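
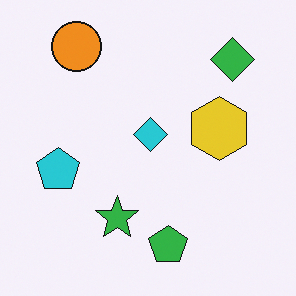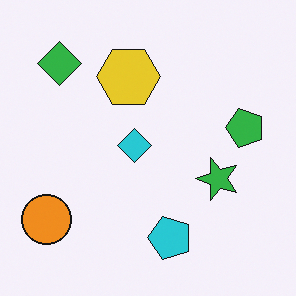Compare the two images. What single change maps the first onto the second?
It was rotated 90° counter-clockwise.

The orange circle sits in the top-left of the first image and the bottom-left of the second — consistent with a whole-image 90° counter-clockwise rotation.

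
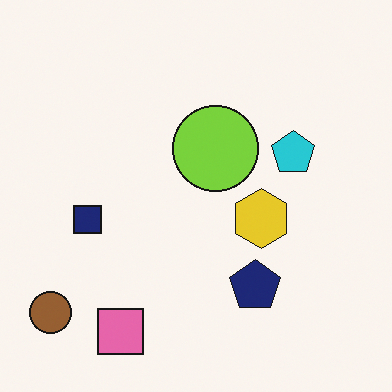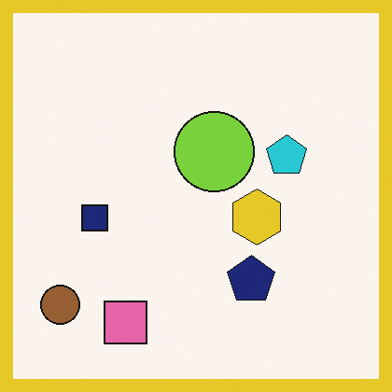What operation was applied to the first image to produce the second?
The transformation is: framed with a yellow border.

A solid yellow frame runs around the edge of the second image, with the content slightly shrunk inside it.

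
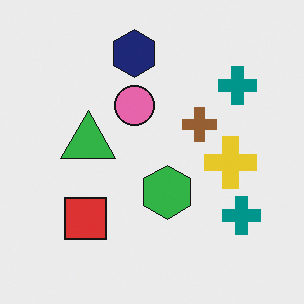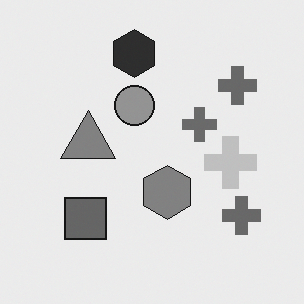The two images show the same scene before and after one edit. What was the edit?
The image was converted to grayscale.

All color is removed — every shape is now a shade of grey.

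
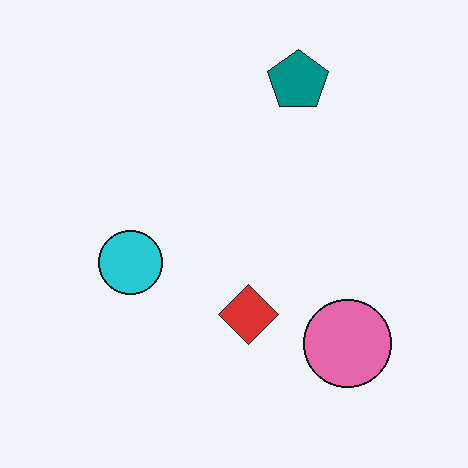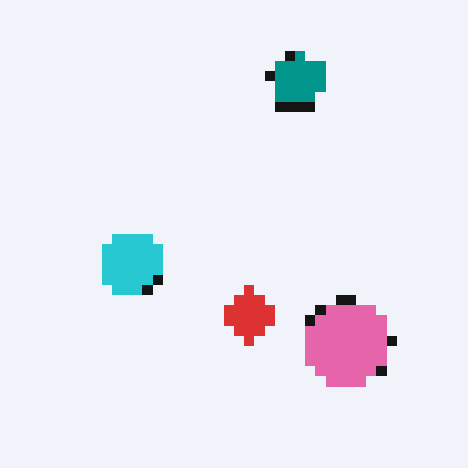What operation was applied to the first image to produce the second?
The transformation is: coarsely pixelated.

Shapes are reduced to large square blocks; fine edges and outlines are lost — a downscale-then-upscale (mosaic) effect.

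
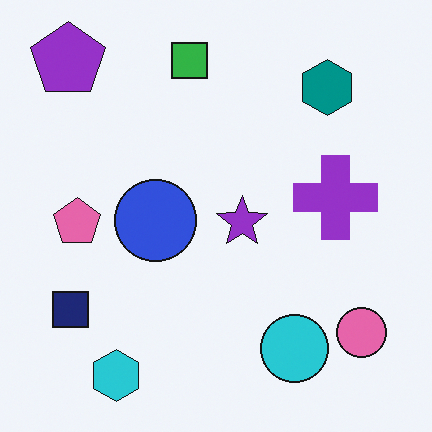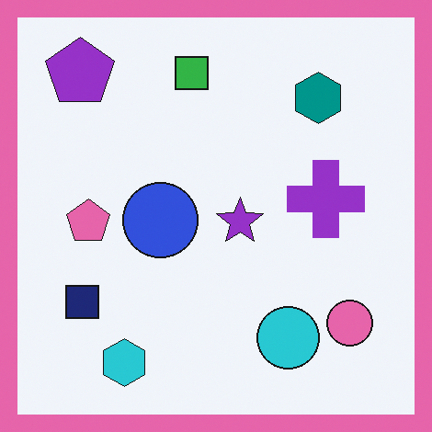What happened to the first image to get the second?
The second image is the first framed with a pink border.

A solid pink frame runs around the edge of the second image, with the content slightly shrunk inside it.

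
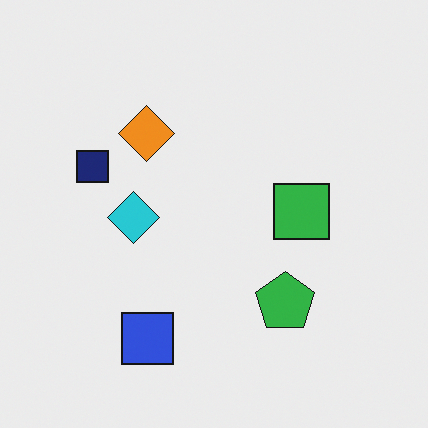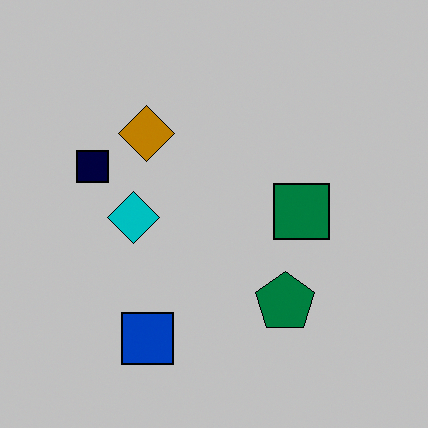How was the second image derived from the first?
The transformation is: heavily posterized to just a handful of flat colors.

Each flat color has snapped to a coarser quantized level — most visibly, the near-white background has dropped to a flat grey.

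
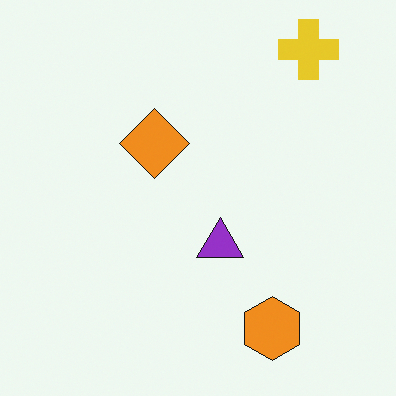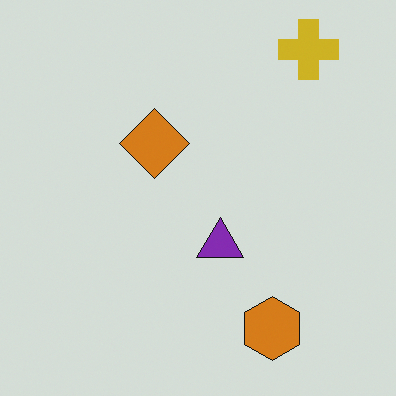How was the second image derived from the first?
The image was slightly darkened.

Every pixel — background and shapes alike — is uniformly darkened.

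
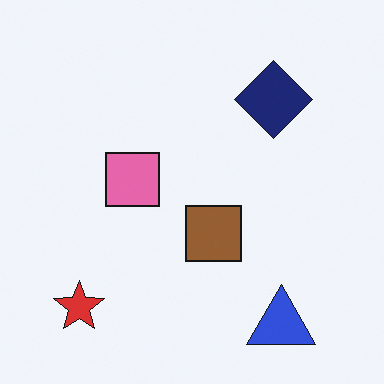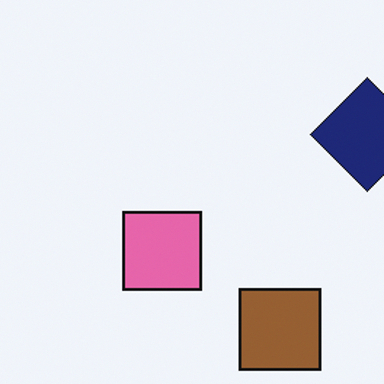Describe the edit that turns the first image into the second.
The second image is the first cropped to a modestly smaller region and rescaled.

The visible shapes are larger and the field of view is narrower; shapes near the original edges may be partly or wholly outside the frame — a crop-and-rescale.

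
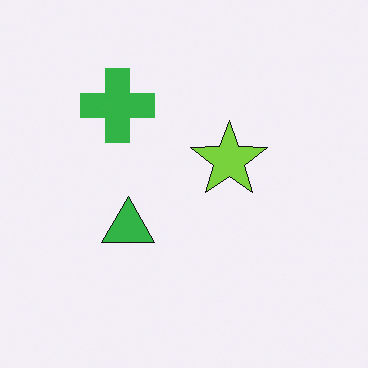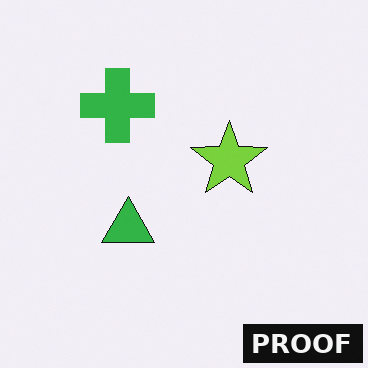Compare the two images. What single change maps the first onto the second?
The transformation is: watermarked with the text "PROOF" in the lower-right corner.

A dark label reading "PROOF" appears in the lower-right corner.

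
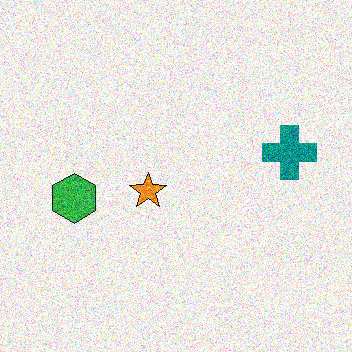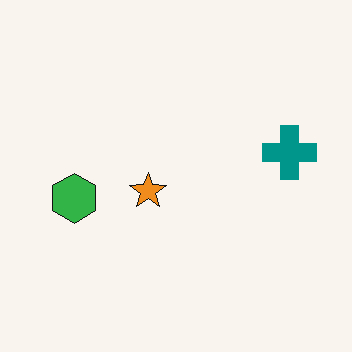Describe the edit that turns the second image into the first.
The image was degraded with strong gaussian noise.

Random speckle covers the whole image, including the flat background.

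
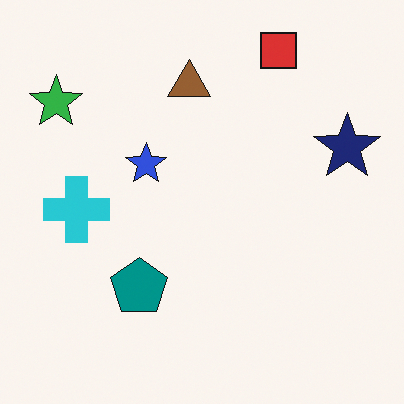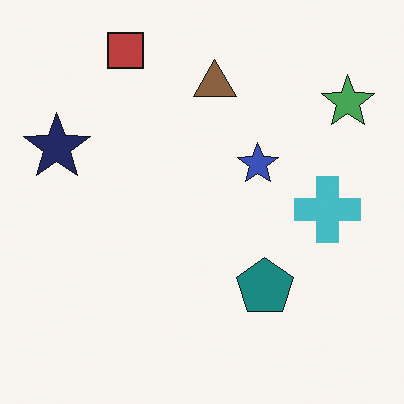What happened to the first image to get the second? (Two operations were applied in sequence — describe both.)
The second image is the first flipped horizontally (left ↔ right), then slightly desaturated.

The green star is in the top-left of the first image and the top-right of the second — shapes on opposite sides of the vertical midline have swapped in a mirror flip. All colors are more muted and greyish — a global saturation change.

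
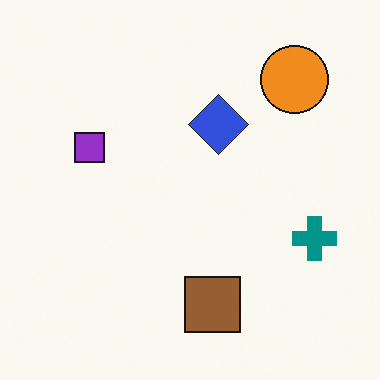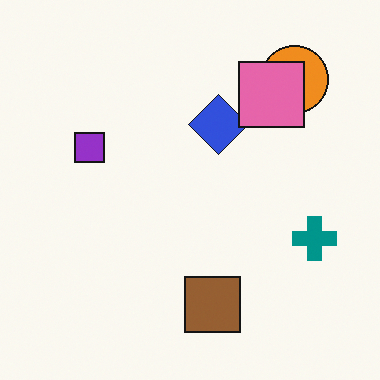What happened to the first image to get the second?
Overlaid with an additional pink square.

A pink square appears in the second image that is absent from the first.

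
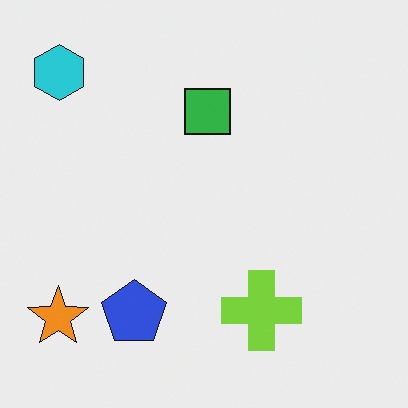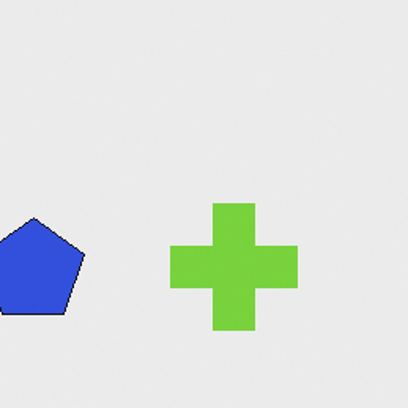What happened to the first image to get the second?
It was cropped slightly and scaled back up.

The visible shapes are larger and the field of view is narrower; shapes near the original edges may be partly or wholly outside the frame — a crop-and-rescale.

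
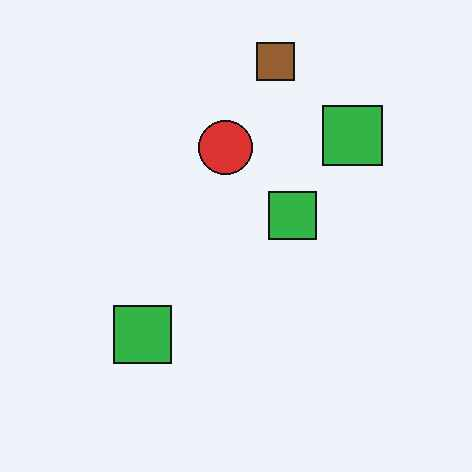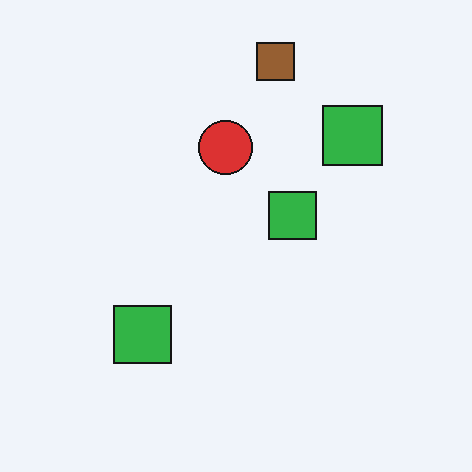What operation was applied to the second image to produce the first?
The transformation is: JPEG-compressed with visible artifacts.

Blocky 8×8 compression artifacts appear around shape edges and the flat background shows ringing — characteristic JPEG degradation.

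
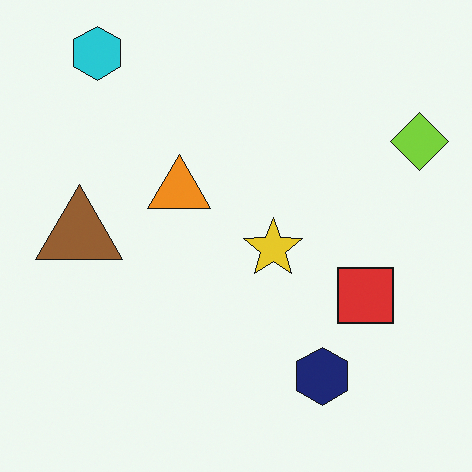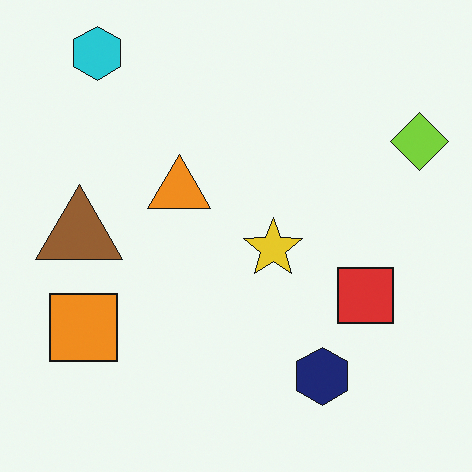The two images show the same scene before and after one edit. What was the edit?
Overlaid with an additional orange square.

An orange square appears in the second image that is absent from the first.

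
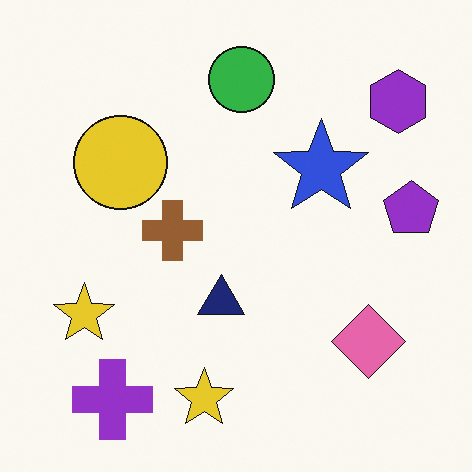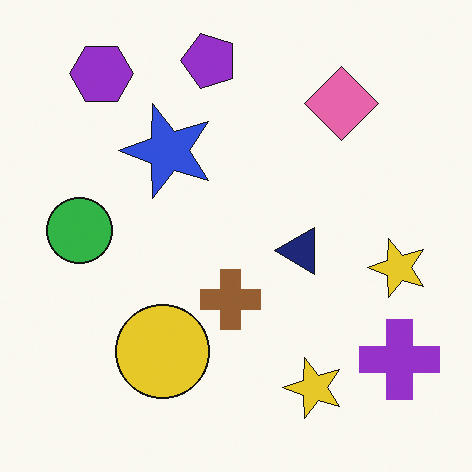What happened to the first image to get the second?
The image was rotated 90° counter-clockwise.

The purple hexagon sits in the top-right of the first image and the top-left of the second — consistent with a whole-image 90° counter-clockwise rotation.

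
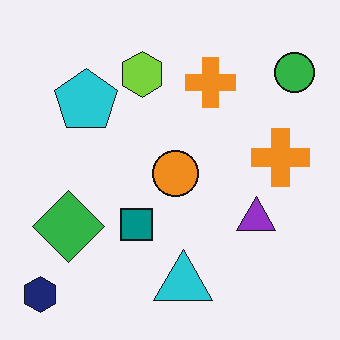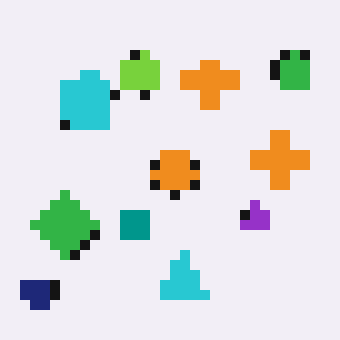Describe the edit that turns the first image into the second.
This is the original image coarsely pixelated.

Shapes are reduced to large square blocks; fine edges and outlines are lost — a downscale-then-upscale (mosaic) effect.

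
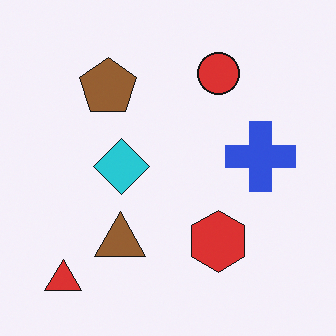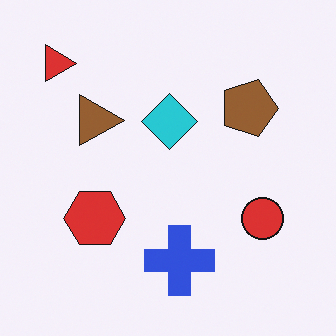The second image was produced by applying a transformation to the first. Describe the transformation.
The second image is the first rotated 90° clockwise.

The red triangle sits in the bottom-left of the first image and the top-left of the second — consistent with a whole-image 90° clockwise rotation.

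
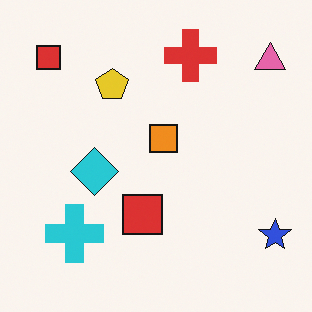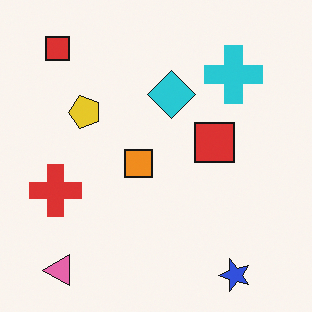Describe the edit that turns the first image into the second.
It was transposed (reflected across the top-left ↔ bottom-right diagonal).

Shapes have swapped their row and column positions — what was in the top-right is now in the bottom-left — a diagonal reflection.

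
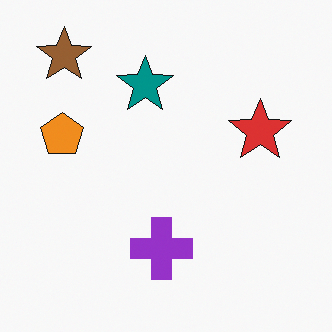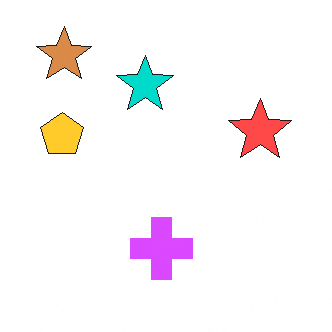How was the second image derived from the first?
The second image is the first brightened a lot.

Every pixel — background and shapes alike — is uniformly brightened.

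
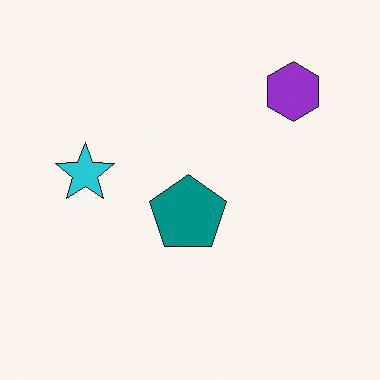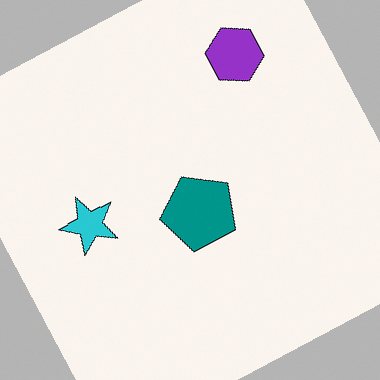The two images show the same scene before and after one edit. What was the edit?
It was rotated counter-clockwise by a moderate amount.

Every shape is tilted by the same angle and the image corners show triangular fill wedges — a whole-image rotation by a non-right angle.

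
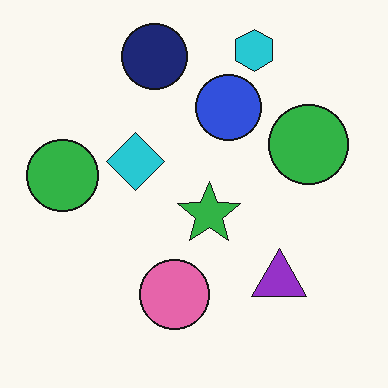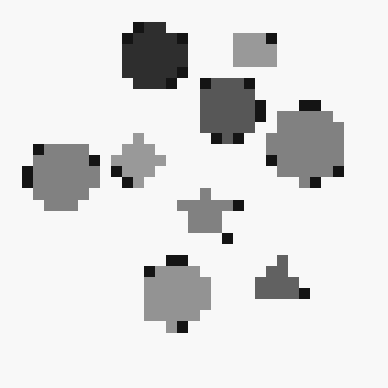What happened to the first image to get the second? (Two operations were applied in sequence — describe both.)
This is the original image coarsely pixelated, then converted to grayscale.

Shapes are reduced to large square blocks; fine edges and outlines are lost — a downscale-then-upscale (mosaic) effect. All color is removed — every shape is now a shade of grey.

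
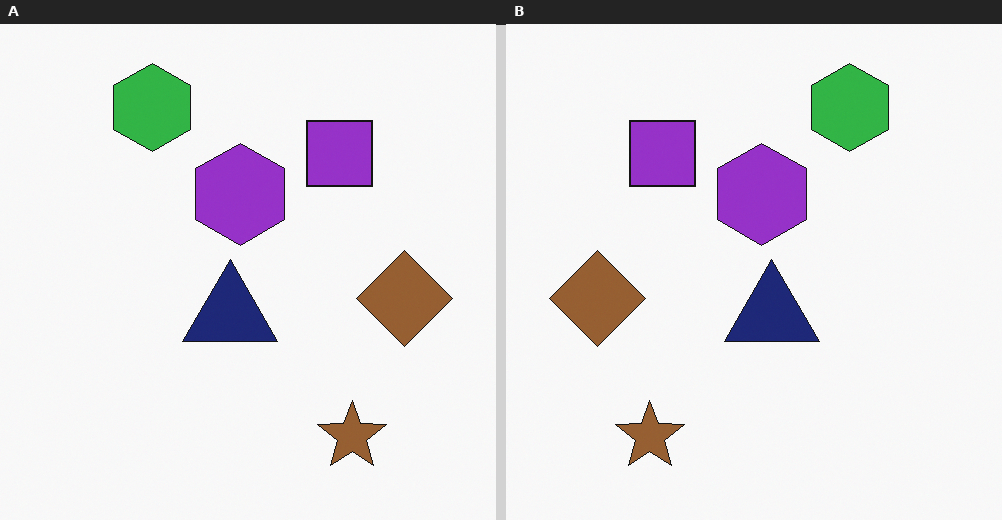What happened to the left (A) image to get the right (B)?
The transformation is: flipped horizontally (left ↔ right).

The brown diamond is in the right of the left (A) image and the left of the right (B) — shapes on opposite sides of the vertical midline have swapped in a mirror flip.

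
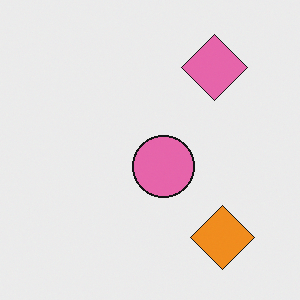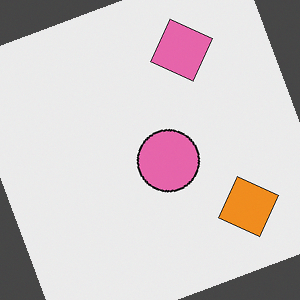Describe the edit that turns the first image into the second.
This is the original image rotated counter-clockwise by a clearly visible amount.

Every shape is tilted by the same angle and the image corners show triangular fill wedges — a whole-image rotation by a non-right angle.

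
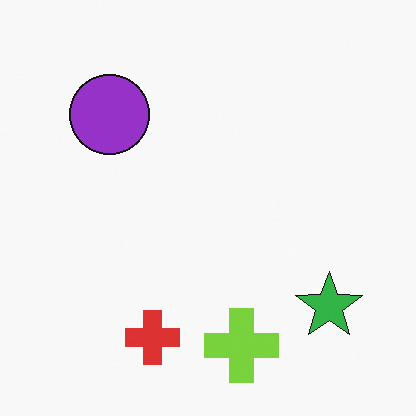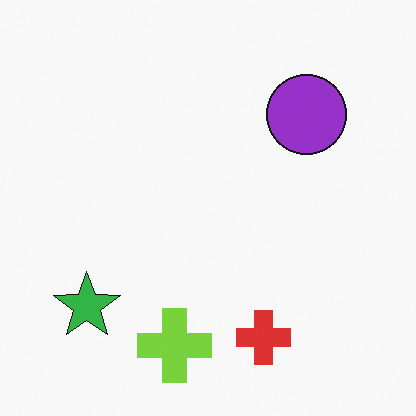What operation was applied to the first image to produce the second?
Flipped horizontally (left ↔ right).

The green star is in the bottom-right of the first image and the bottom-left of the second — shapes on opposite sides of the vertical midline have swapped in a mirror flip.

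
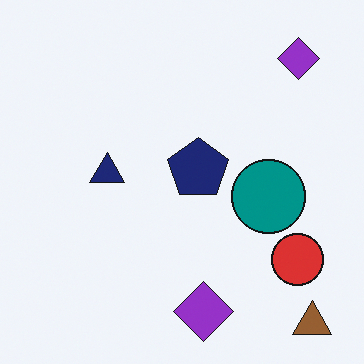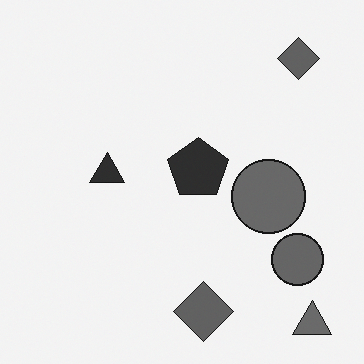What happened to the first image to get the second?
It was converted to grayscale.

All color is removed — every shape is now a shade of grey.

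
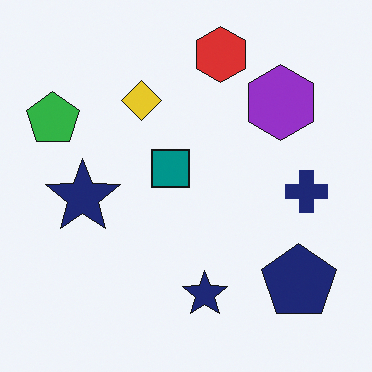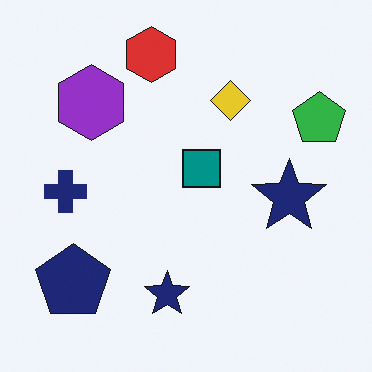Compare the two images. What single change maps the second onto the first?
It was flipped horizontally (left ↔ right).

The green pentagon is in the top-right of the second image and the top-left of the first — shapes on opposite sides of the vertical midline have swapped in a mirror flip.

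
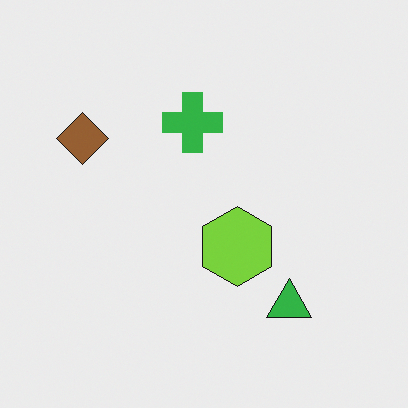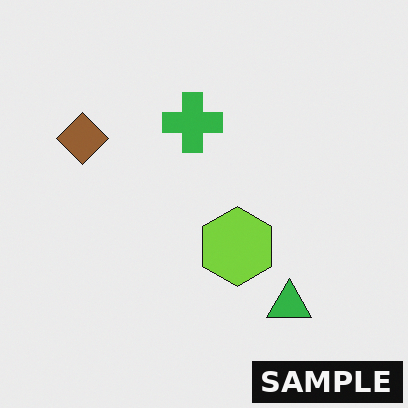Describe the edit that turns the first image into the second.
The transformation is: watermarked with the text "SAMPLE" in the lower-right corner.

A dark label reading "SAMPLE" appears in the lower-right corner.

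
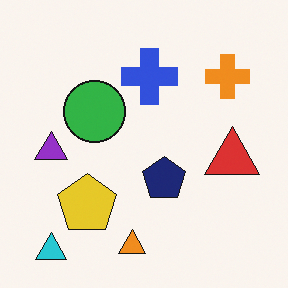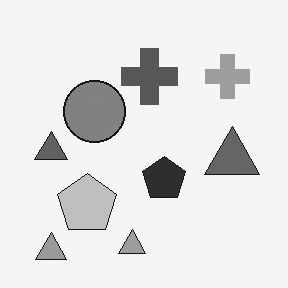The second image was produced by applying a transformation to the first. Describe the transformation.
Converted to grayscale.

All color is removed — every shape is now a shade of grey.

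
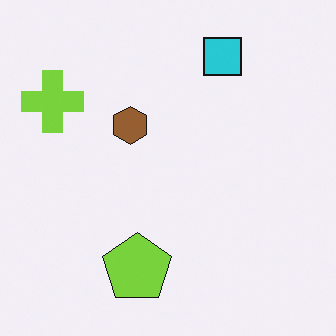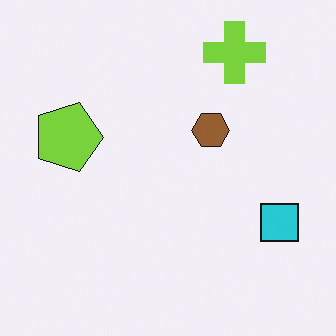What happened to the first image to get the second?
Rotated 90° clockwise.

The lime cross sits in the top-left of the first image and the top-right of the second — consistent with a whole-image 90° clockwise rotation.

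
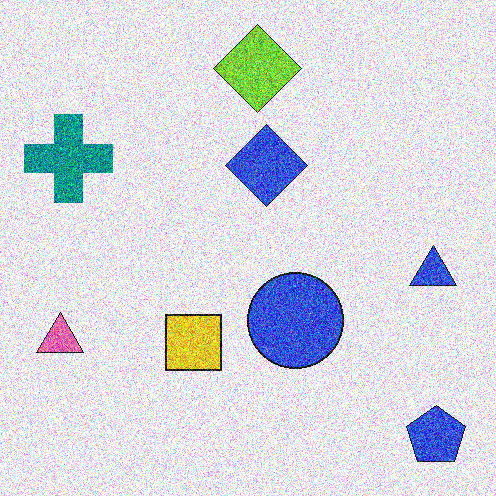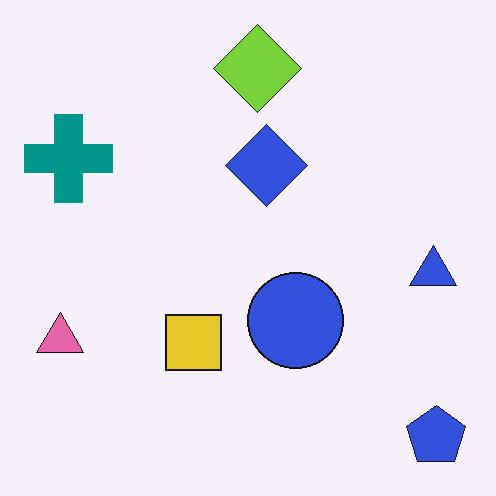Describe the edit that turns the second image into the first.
This is the original image degraded with a thick layer of grain.

Random speckle covers the whole image, including the flat background.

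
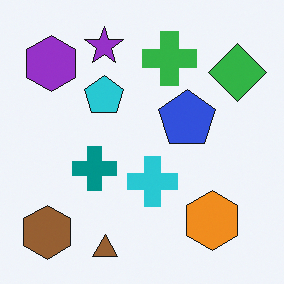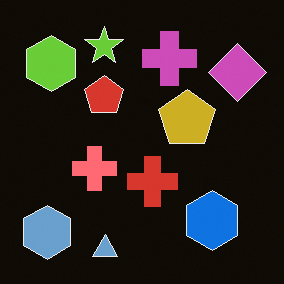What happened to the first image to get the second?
The image was color-inverted (negative).

The light background has become dark and every shape's color is its complement — a photographic negative.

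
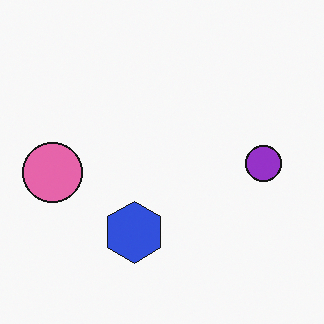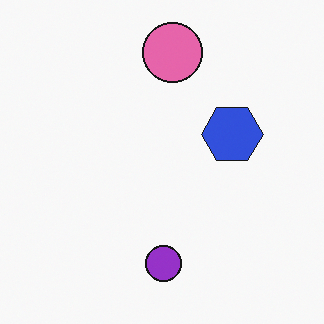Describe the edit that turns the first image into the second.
The transformation is: transposed (reflected across the top-left ↔ bottom-right diagonal).

Shapes have swapped their row and column positions — what was in the top-right is now in the bottom-left — a diagonal reflection.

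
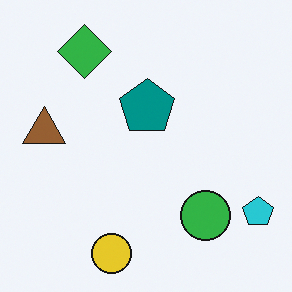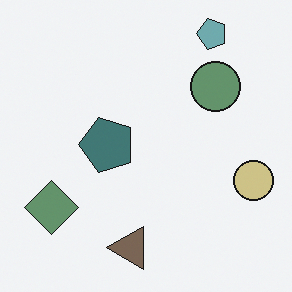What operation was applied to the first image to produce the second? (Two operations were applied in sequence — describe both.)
It was rotated 90° counter-clockwise, then heavily desaturated.

The cyan pentagon sits in the bottom-right of the first image and the top-right of the second — consistent with a whole-image 90° counter-clockwise rotation. All colors are more muted and greyish — a global saturation change.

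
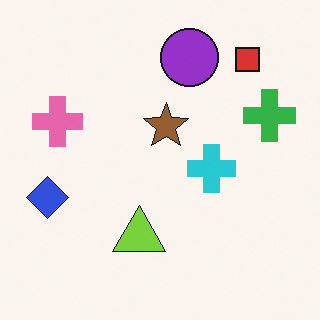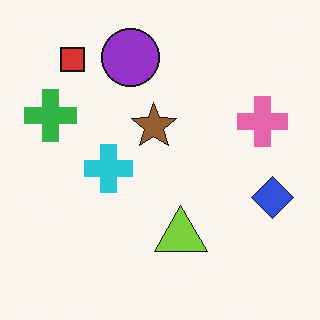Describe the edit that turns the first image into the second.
The transformation is: flipped horizontally (left ↔ right).

The blue diamond is in the left of the first image and the right of the second — shapes on opposite sides of the vertical midline have swapped in a mirror flip.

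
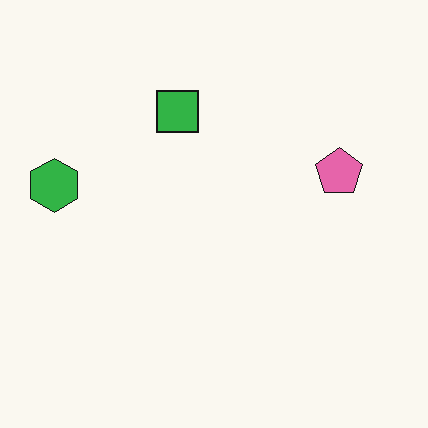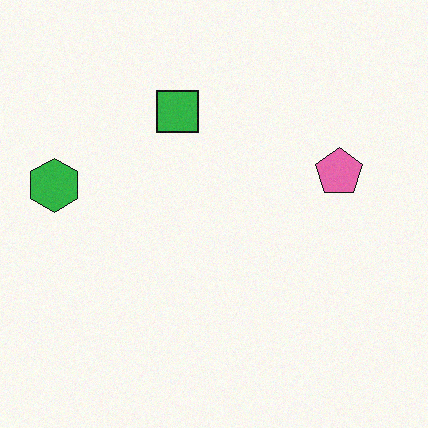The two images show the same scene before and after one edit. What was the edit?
The transformation is: degraded with a light layer of grain.

Random speckle covers the whole image, including the flat background.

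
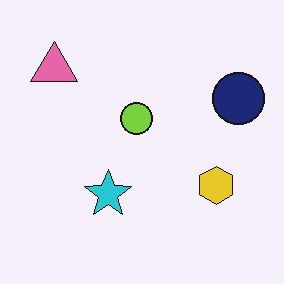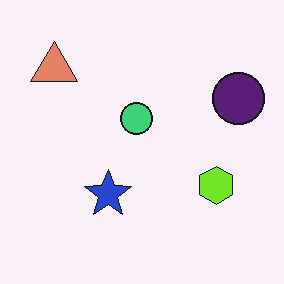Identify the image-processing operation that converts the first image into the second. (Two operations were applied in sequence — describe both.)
The second image is the first hue-shifted slightly, then JPEG-compressed with visible artifacts.

Every shape's color has rotated by the same amount around the hue wheel — a uniform hue shift. Blocky 8×8 compression artifacts appear around shape edges and the flat background shows ringing — characteristic JPEG degradation.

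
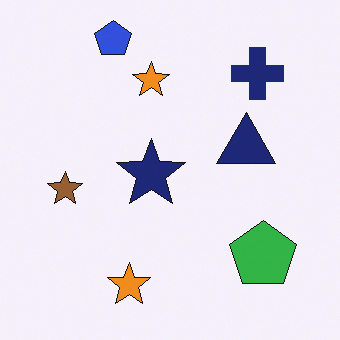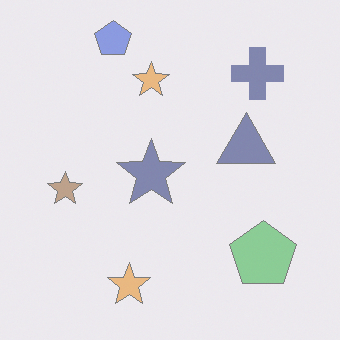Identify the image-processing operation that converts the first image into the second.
It was given much lower contrast.

Tones are pushed toward mid-grey across the whole image — a global contrast change.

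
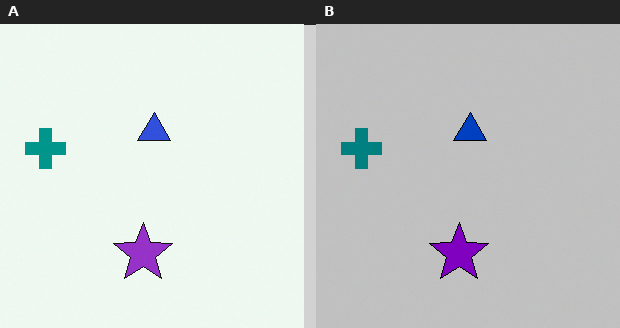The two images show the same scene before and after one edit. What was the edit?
It was aggressively posterized.

Each flat color has snapped to a coarser quantized level — most visibly, the near-white background has dropped to a flat grey.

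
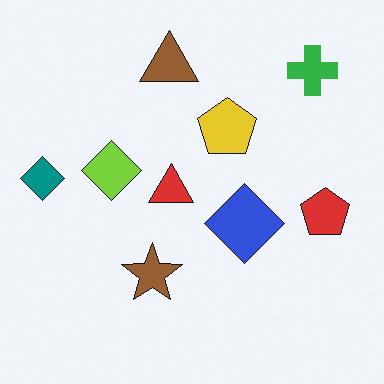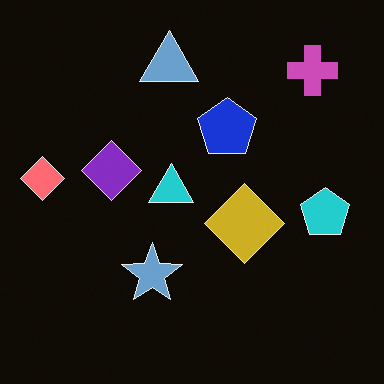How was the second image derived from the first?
It was color-inverted (negative).

The light background has become dark and every shape's color is its complement — a photographic negative.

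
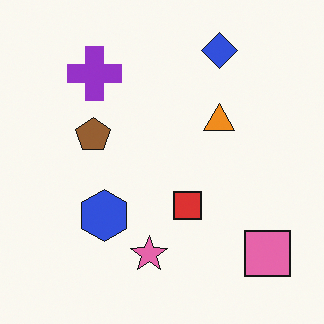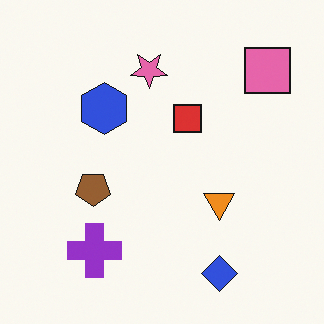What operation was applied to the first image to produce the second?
It was flipped vertically (top ↔ bottom).

The blue diamond is in the top-right of the first image and the bottom-right of the second — shapes on opposite sides of the horizontal midline have swapped in a mirror flip.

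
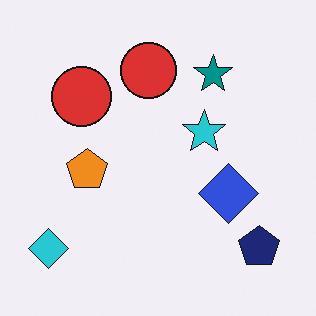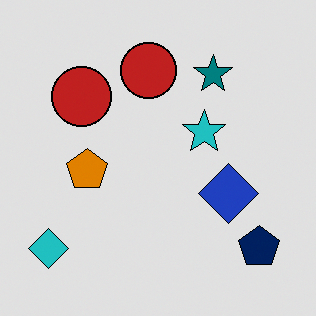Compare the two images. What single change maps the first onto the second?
The second image is the first moderately posterized.

Each flat color has snapped to a coarser quantized level — most visibly, the near-white background has dropped to a flat grey.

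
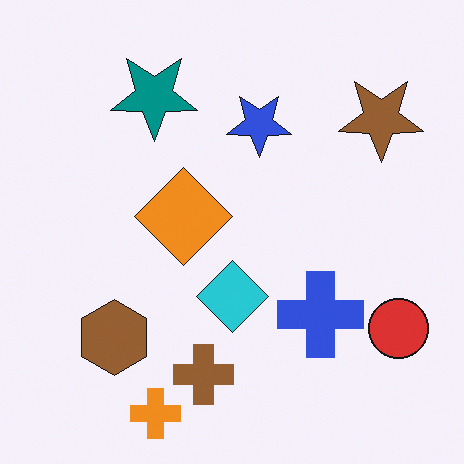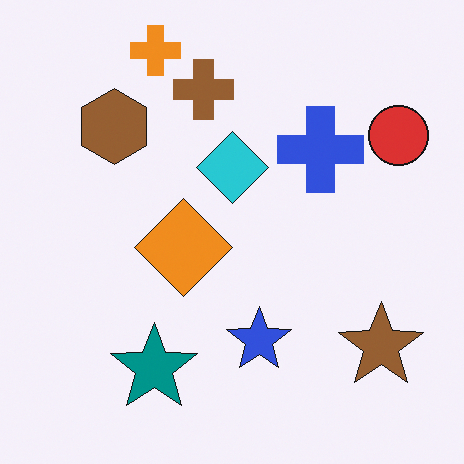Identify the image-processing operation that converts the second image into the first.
It was flipped vertically (top ↔ bottom).

The orange cross is in the top of the second image and the bottom of the first — shapes on opposite sides of the horizontal midline have swapped in a mirror flip.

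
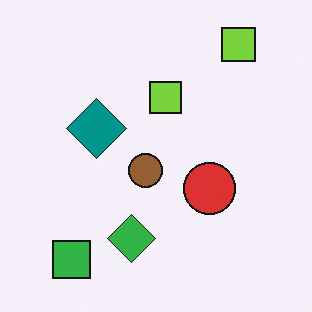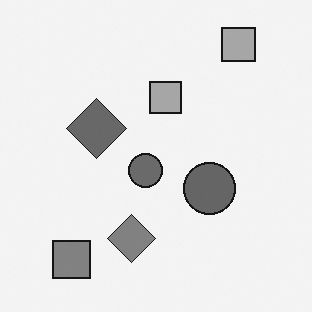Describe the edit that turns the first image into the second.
The transformation is: converted to grayscale.

All color is removed — every shape is now a shade of grey.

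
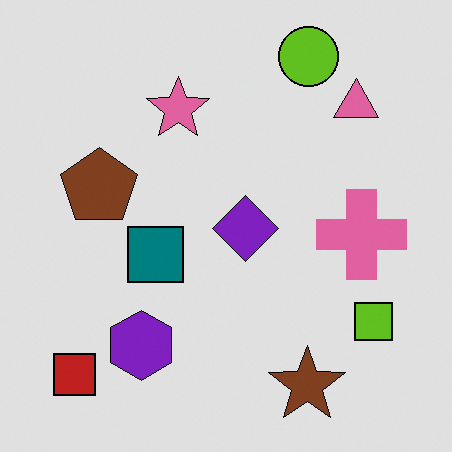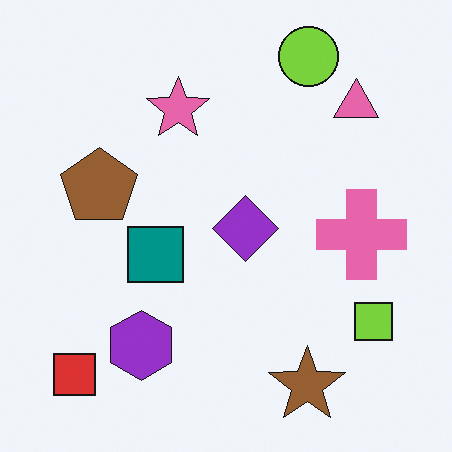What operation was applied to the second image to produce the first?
The image was moderately posterized.

Each flat color has snapped to a coarser quantized level — most visibly, the near-white background has dropped to a flat grey.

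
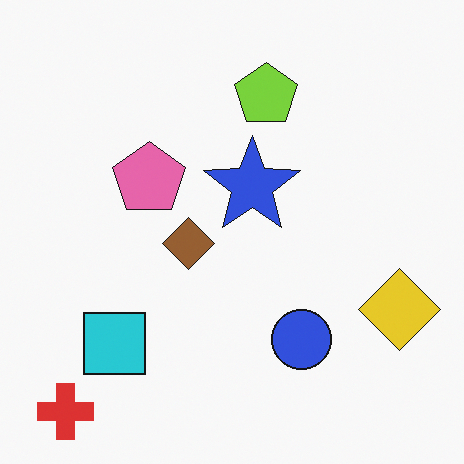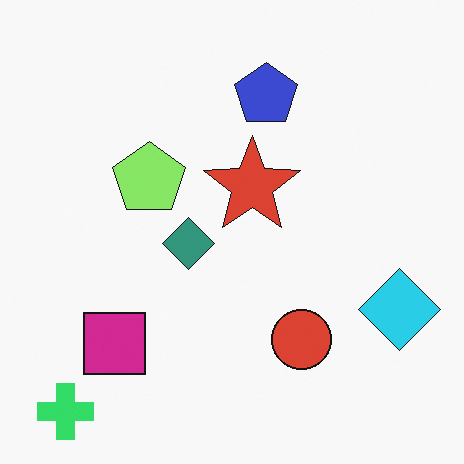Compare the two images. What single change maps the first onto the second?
Hue-shifted through roughly a third of the color wheel.

Every shape's color has rotated by the same amount around the hue wheel — a uniform hue shift.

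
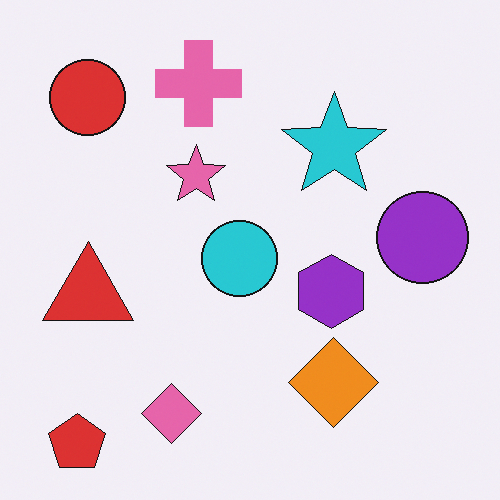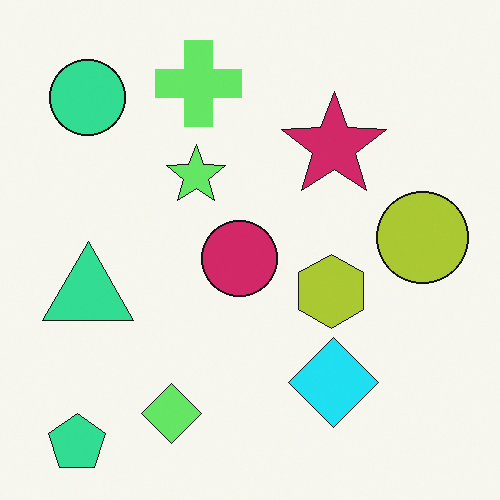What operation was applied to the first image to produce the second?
This is the original image hue-shifted by a moderate amount.

Every shape's color has rotated by the same amount around the hue wheel — a uniform hue shift.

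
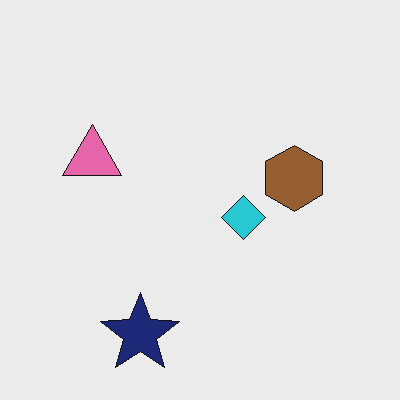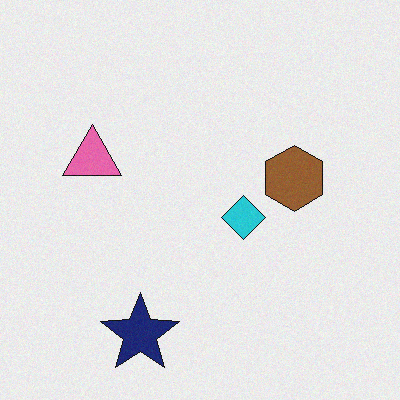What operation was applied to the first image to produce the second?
The image was degraded with a light layer of grain.

Random speckle covers the whole image, including the flat background.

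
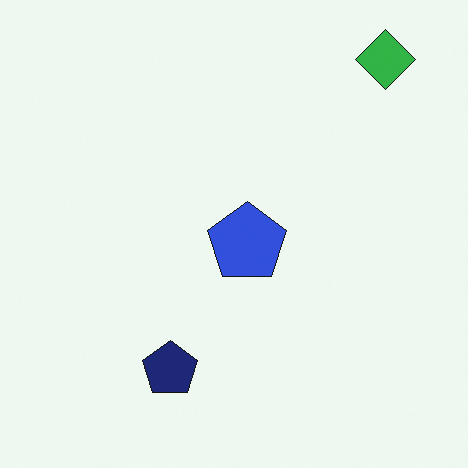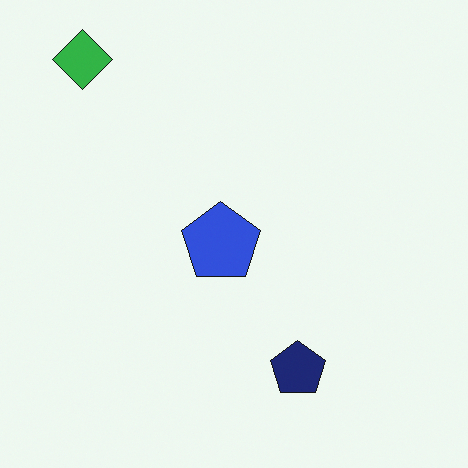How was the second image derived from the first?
Flipped horizontally (left ↔ right).

The green diamond is in the top-right of the first image and the top-left of the second — shapes on opposite sides of the vertical midline have swapped in a mirror flip.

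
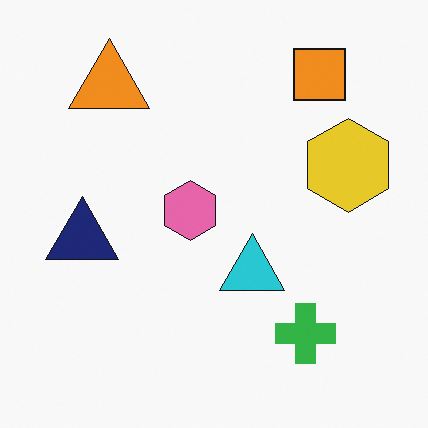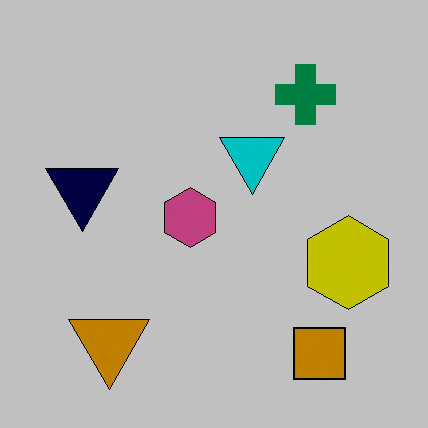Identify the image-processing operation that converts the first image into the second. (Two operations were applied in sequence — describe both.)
Aggressively posterized, then flipped vertically (top ↔ bottom).

Each flat color has snapped to a coarser quantized level — most visibly, the near-white background has dropped to a flat grey. The orange square is in the top-right of the first image and the bottom-right of the second — shapes on opposite sides of the horizontal midline have swapped in a mirror flip.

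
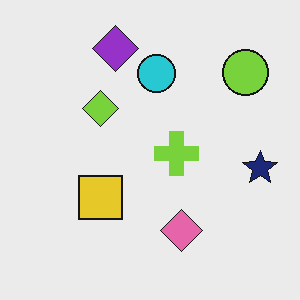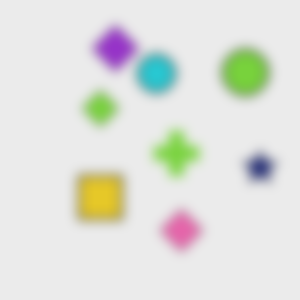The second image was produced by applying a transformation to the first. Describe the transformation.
The transformation is: strongly gaussian-blurred.

Shape edges and outlines are uniformly softened across the whole image.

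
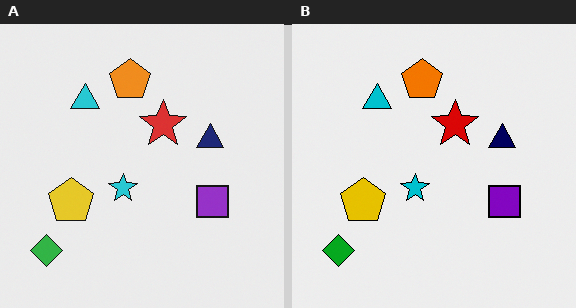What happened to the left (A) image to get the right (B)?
The transformation is: given slightly increased contrast.

Tones are pushed away from mid-grey across the whole image — a global contrast change.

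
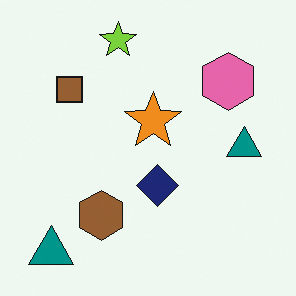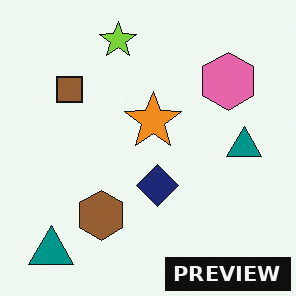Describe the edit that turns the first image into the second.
Watermarked with the text "PREVIEW" in the lower-right corner.

A dark label reading "PREVIEW" appears in the lower-right corner.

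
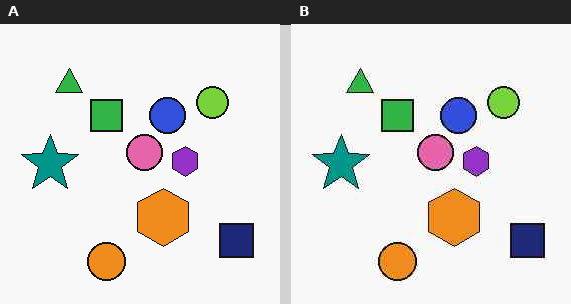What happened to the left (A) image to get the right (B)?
The right (B) image is the left (A) JPEG-compressed with visible artifacts.

Blocky 8×8 compression artifacts appear around shape edges and the flat background shows ringing — characteristic JPEG degradation.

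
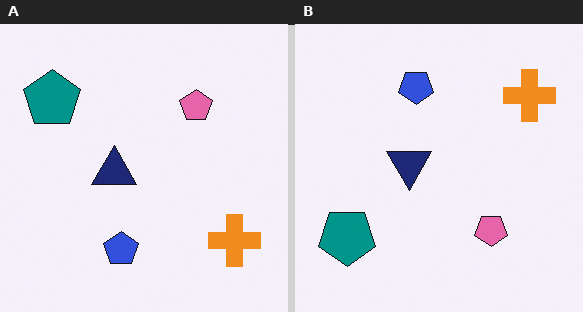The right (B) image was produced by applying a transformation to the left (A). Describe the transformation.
The right (B) image is the left (A) flipped vertically (top ↔ bottom).

The blue pentagon is in the bottom of the left (A) image and the top of the right (B) — shapes on opposite sides of the horizontal midline have swapped in a mirror flip.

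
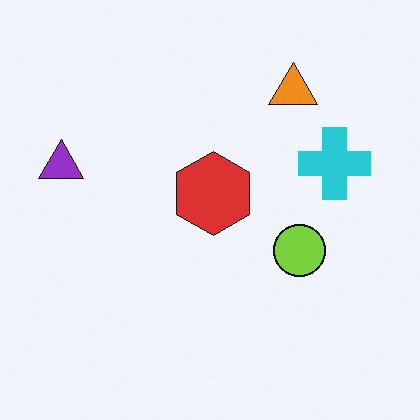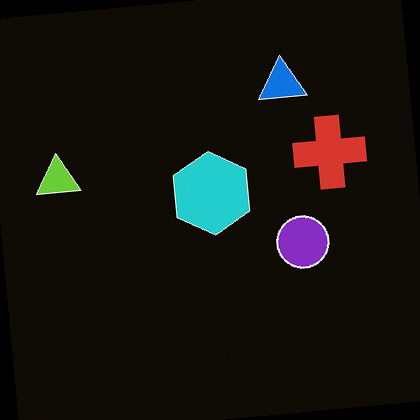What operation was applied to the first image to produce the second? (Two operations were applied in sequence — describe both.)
The second image is the first color-inverted (negative), then rotated counter-clockwise by a small amount.

The light background has become dark and every shape's color is its complement — a photographic negative. Every shape is tilted by the same angle and the image corners show triangular fill wedges — a whole-image rotation by a non-right angle.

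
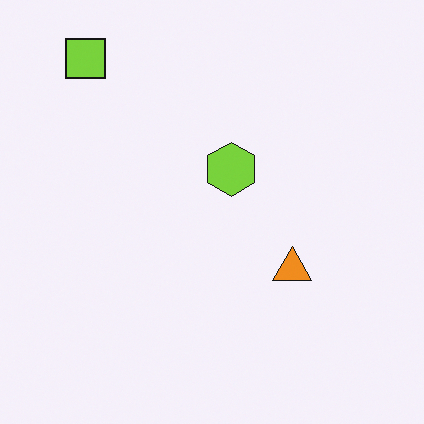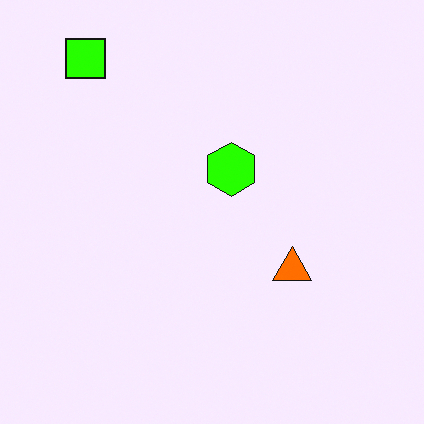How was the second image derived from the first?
This is the original image heavily oversaturated.

All colors are more vivid — a global saturation change.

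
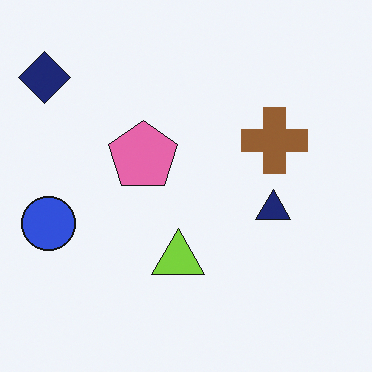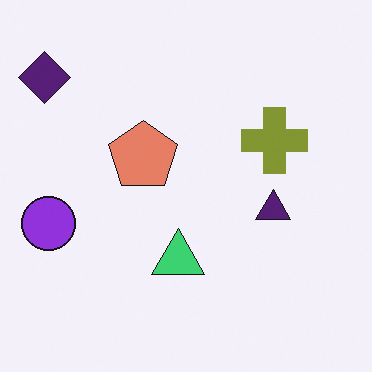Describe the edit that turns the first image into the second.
It was hue-shifted slightly.

Every shape's color has rotated by the same amount around the hue wheel — a uniform hue shift.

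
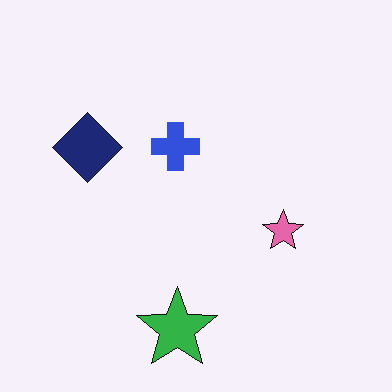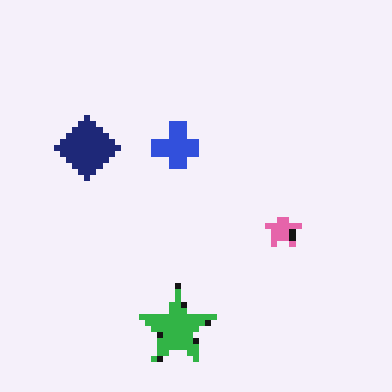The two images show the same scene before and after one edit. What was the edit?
The second image is the first moderately pixelated.

Shapes are reduced to large square blocks; fine edges and outlines are lost — a downscale-then-upscale (mosaic) effect.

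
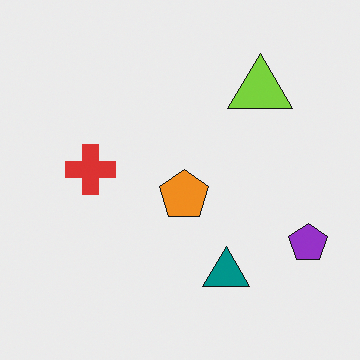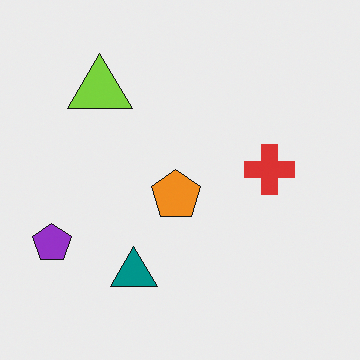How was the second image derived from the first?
The second image is the first flipped horizontally (left ↔ right).

The purple pentagon is in the bottom-right of the first image and the bottom-left of the second — shapes on opposite sides of the vertical midline have swapped in a mirror flip.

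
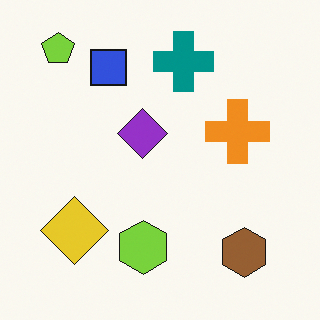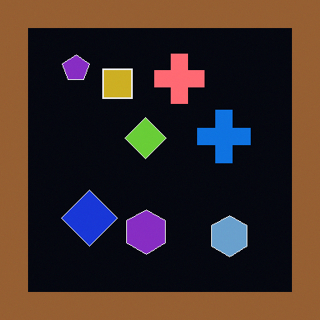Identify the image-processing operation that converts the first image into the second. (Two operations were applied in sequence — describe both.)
The transformation is: color-inverted (negative), then framed with a brown border.

The light background has become dark and every shape's color is its complement — a photographic negative. A solid brown frame runs around the edge of the second image, with the content slightly shrunk inside it.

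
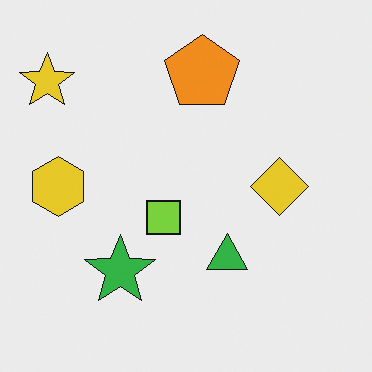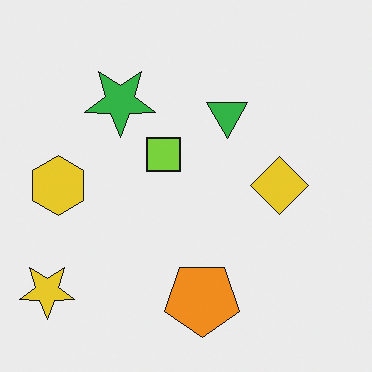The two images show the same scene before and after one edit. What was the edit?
It was flipped vertically (top ↔ bottom).

The orange pentagon is in the top of the first image and the bottom of the second — shapes on opposite sides of the horizontal midline have swapped in a mirror flip.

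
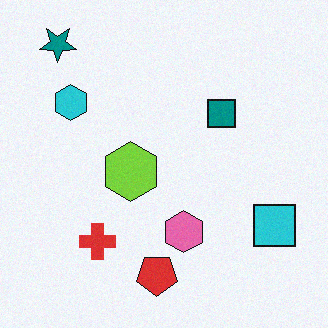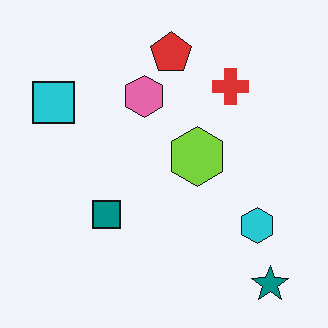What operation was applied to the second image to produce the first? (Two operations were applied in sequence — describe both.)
The first image is the second degraded with a light layer of grain, then rotated 180°.

Random speckle covers the whole image, including the flat background. The teal star sits in the bottom-right of the second image and the top-left of the first — consistent with a whole-image 180° rotation.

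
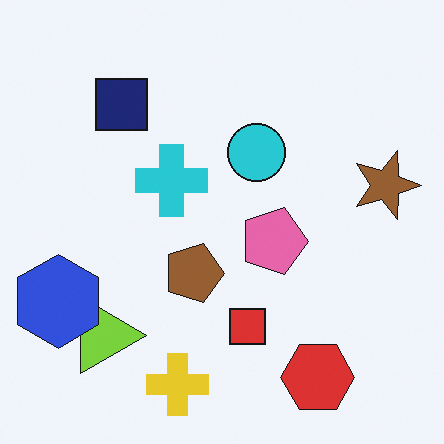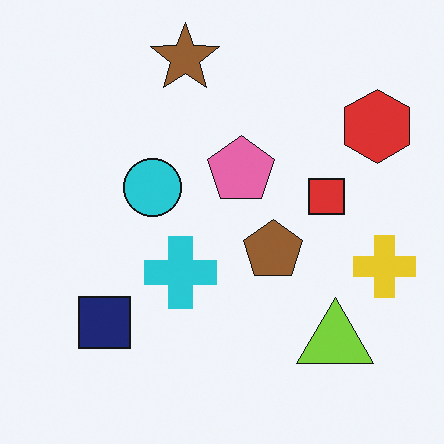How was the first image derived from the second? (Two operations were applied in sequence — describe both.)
The image was rotated 90° clockwise, then overlaid with an additional blue hexagon.

The red hexagon sits in the top-right of the second image and the bottom-right of the first — consistent with a whole-image 90° clockwise rotation. A blue hexagon appears in the first image that is absent from the second.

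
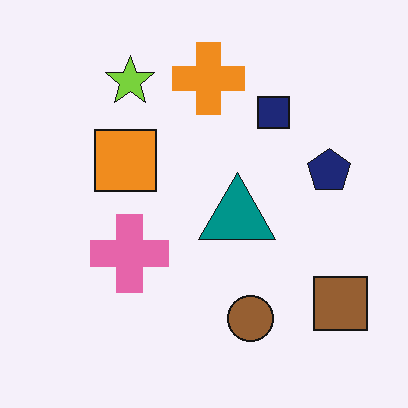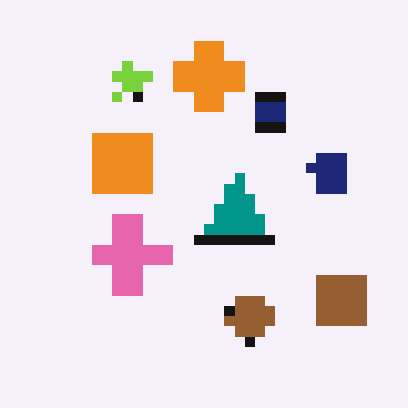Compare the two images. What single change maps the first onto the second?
The image was heavily pixelated into large blocks.

Shapes are reduced to large square blocks; fine edges and outlines are lost — a downscale-then-upscale (mosaic) effect.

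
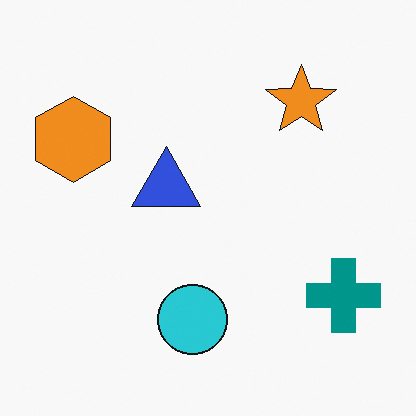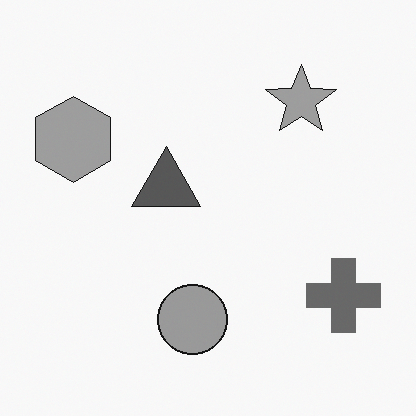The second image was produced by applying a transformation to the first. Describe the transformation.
The image was converted to grayscale.

All color is removed — every shape is now a shade of grey.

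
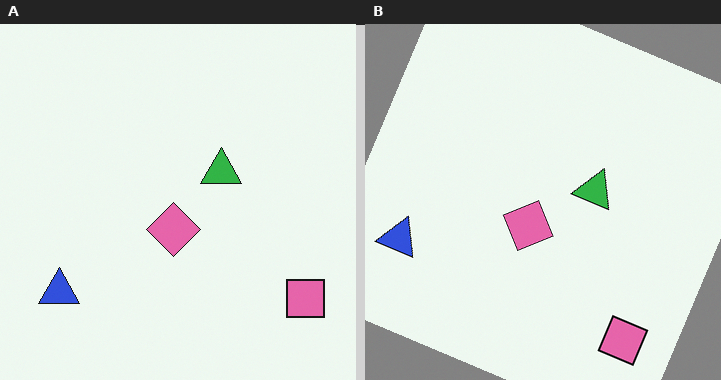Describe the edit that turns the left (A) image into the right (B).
The image was rotated clockwise by a clearly visible amount.

Every shape is tilted by the same angle and the image corners show triangular fill wedges — a whole-image rotation by a non-right angle.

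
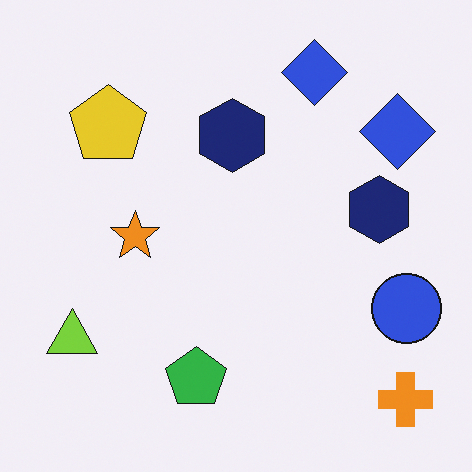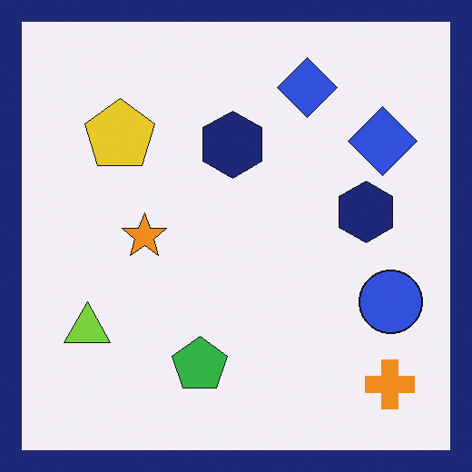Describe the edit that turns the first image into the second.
It was framed with a navy border.

A solid navy frame runs around the edge of the second image, with the content slightly shrunk inside it.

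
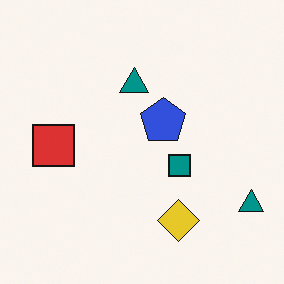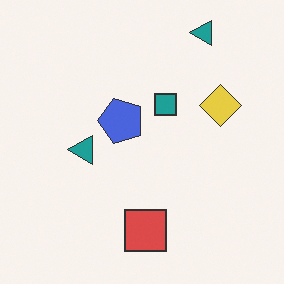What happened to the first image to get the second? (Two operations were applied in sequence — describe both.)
It was rotated 90° counter-clockwise, then given slightly reduced contrast.

The red square sits in the left of the first image and the bottom of the second — consistent with a whole-image 90° counter-clockwise rotation. Tones are pushed toward mid-grey across the whole image — a global contrast change.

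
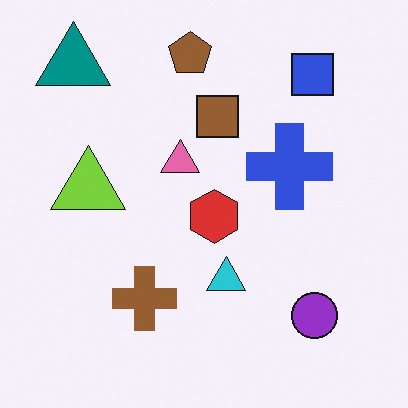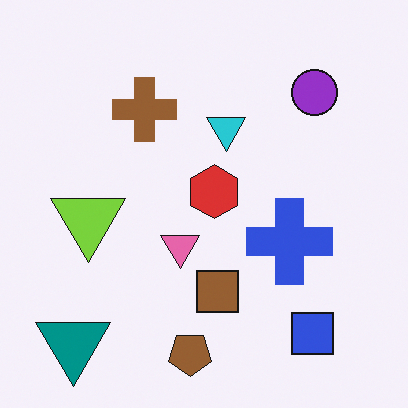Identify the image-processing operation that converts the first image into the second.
The transformation is: flipped vertically (top ↔ bottom).

The brown pentagon is in the top of the first image and the bottom of the second — shapes on opposite sides of the horizontal midline have swapped in a mirror flip.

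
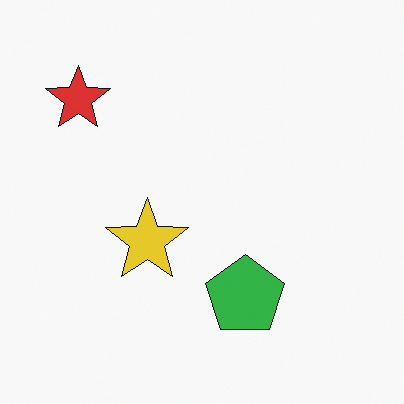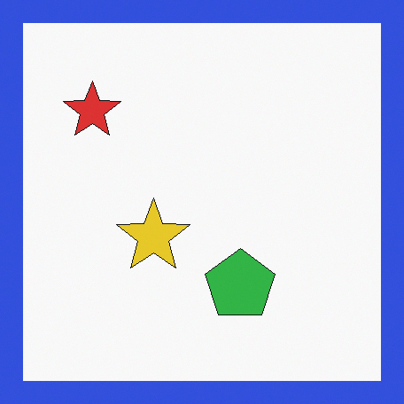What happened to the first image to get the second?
The second image is the first framed with a blue border.

A solid blue frame runs around the edge of the second image, with the content slightly shrunk inside it.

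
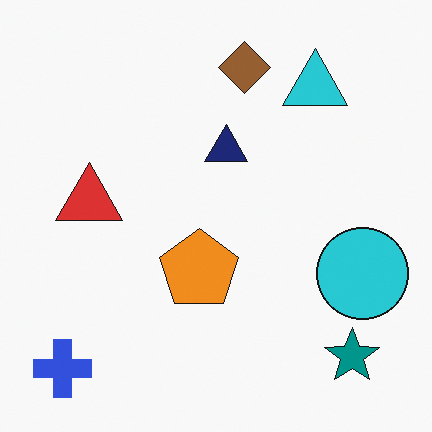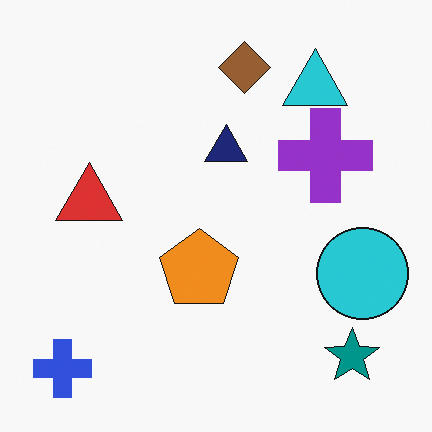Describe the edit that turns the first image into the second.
The image was overlaid with an additional purple cross.

A purple cross appears in the second image that is absent from the first.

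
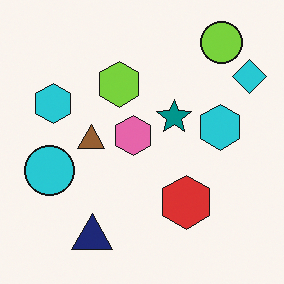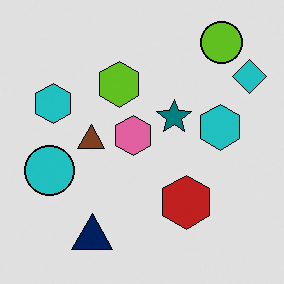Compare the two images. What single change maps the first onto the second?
Posterized to a reduced palette.

Each flat color has snapped to a coarser quantized level — most visibly, the near-white background has dropped to a flat grey.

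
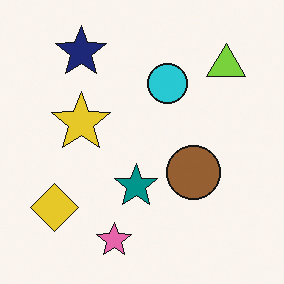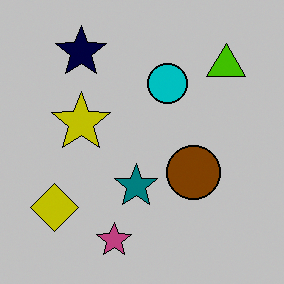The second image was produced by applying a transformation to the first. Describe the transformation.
It was heavily posterized to just a handful of flat colors.

Each flat color has snapped to a coarser quantized level — most visibly, the near-white background has dropped to a flat grey.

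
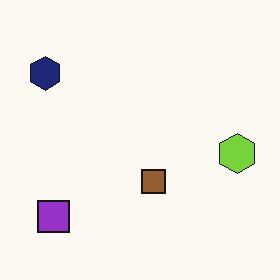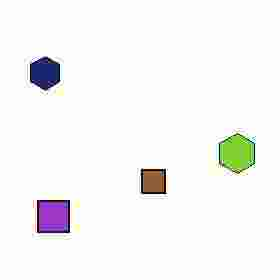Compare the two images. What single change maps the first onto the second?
The transformation is: degraded with heavy JPEG compression.

Blocky 8×8 compression artifacts appear around shape edges and the flat background shows ringing — characteristic JPEG degradation.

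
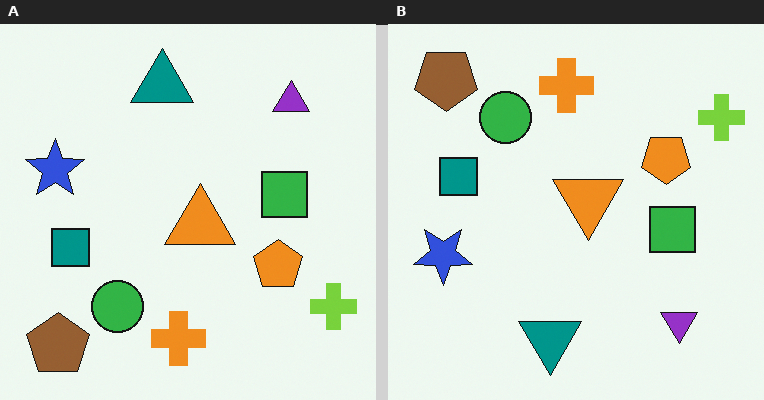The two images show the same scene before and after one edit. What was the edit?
The transformation is: flipped vertically (top ↔ bottom).

The brown pentagon is in the bottom-left of the left (A) image and the top-left of the right (B) — shapes on opposite sides of the horizontal midline have swapped in a mirror flip.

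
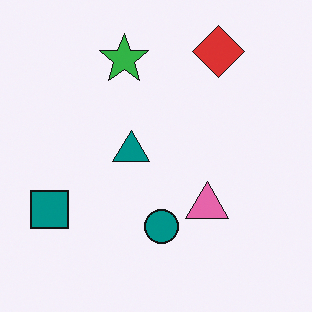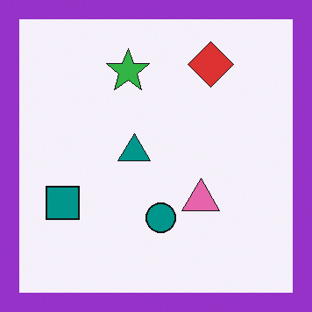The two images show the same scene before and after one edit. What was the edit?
The transformation is: framed with a purple border.

A solid purple frame runs around the edge of the second image, with the content slightly shrunk inside it.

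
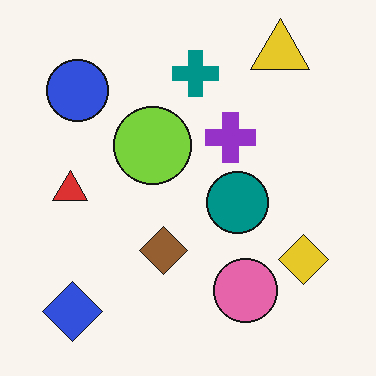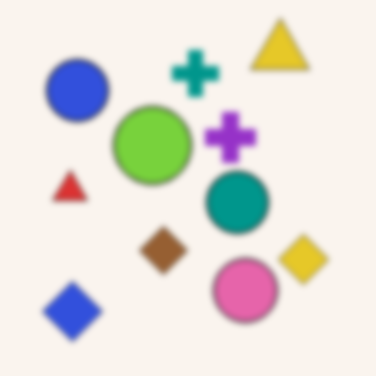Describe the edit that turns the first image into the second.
The transformation is: noticeably gaussian-blurred.

Shape edges and outlines are uniformly softened across the whole image.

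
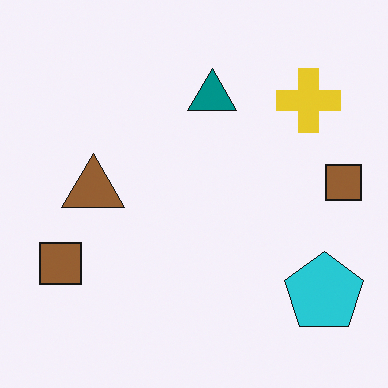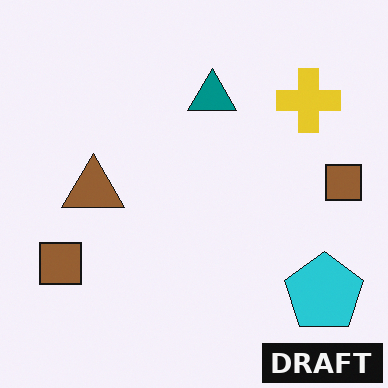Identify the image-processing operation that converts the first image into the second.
The transformation is: watermarked with the text "DRAFT" in the lower-right corner.

A dark label reading "DRAFT" appears in the lower-right corner.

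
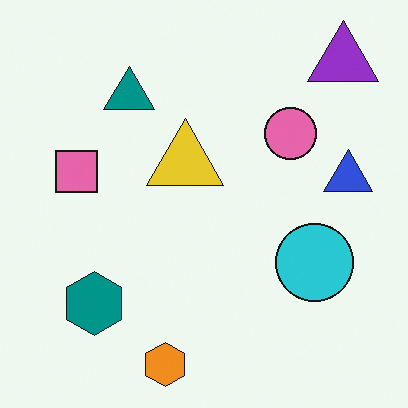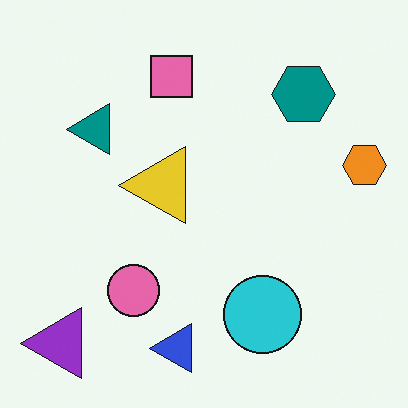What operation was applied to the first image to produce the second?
The transformation is: transposed (reflected across the top-left ↔ bottom-right diagonal).

Shapes have swapped their row and column positions — what was in the top-right is now in the bottom-left — a diagonal reflection.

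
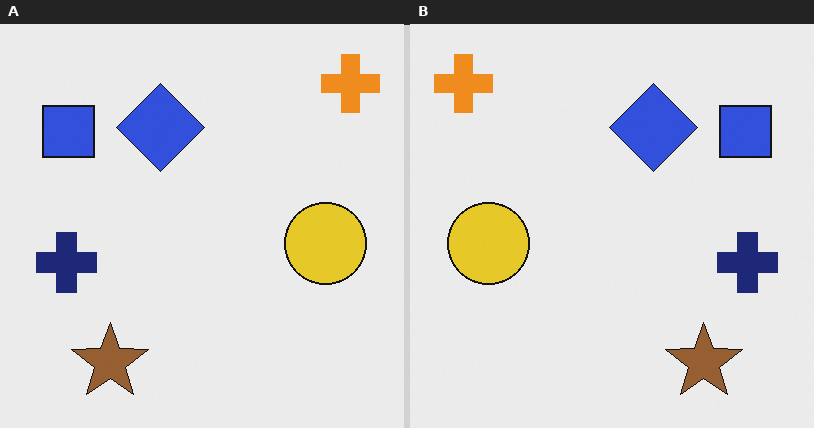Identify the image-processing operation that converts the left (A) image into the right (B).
The right (B) image is the left (A) flipped horizontally (left ↔ right).

The orange cross is in the top-right of the left (A) image and the top-left of the right (B) — shapes on opposite sides of the vertical midline have swapped in a mirror flip.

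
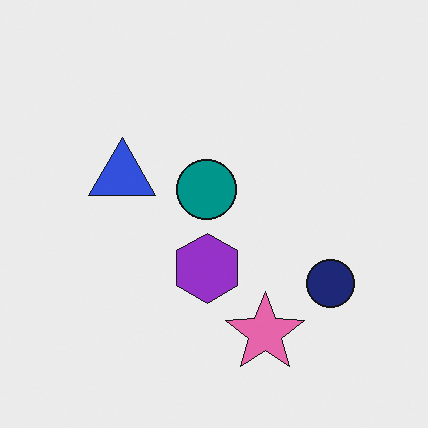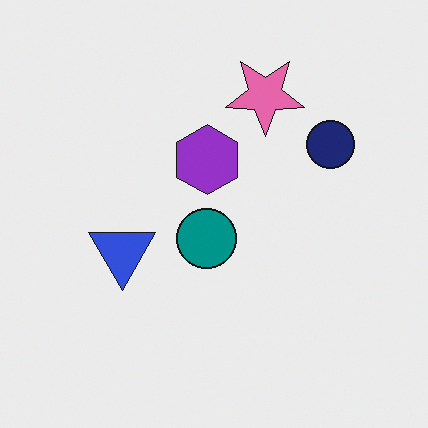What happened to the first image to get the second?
Flipped vertically (top ↔ bottom).

The pink star is in the bottom of the first image and the top of the second — shapes on opposite sides of the horizontal midline have swapped in a mirror flip.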